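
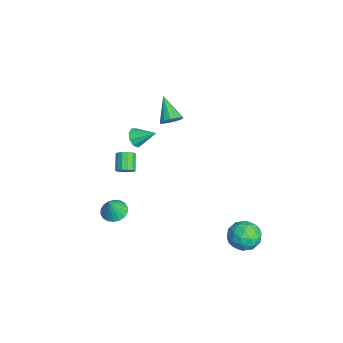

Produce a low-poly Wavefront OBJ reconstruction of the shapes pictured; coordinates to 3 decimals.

v 0.56 -1.316 3.267
v 0.986 -1.242 2.866
v 0.98 -0.344 3.893
v 0.659 -1.031 2.759
v 0.285 -0.954 2.89
v 0.04 -1.046 3.197
v 0.038 -1.264 3.537
v 0.28 -1.506 3.75
v 0.653 -1.66 3.737
v 0.983 -1.652 3.504
v 1.114 -1.487 3.16
v 1.835 -2.542 -1.309
v 2.351 -2.059 -1.377
v 2.265 -2.838 -0.151
v 2.116 -1.892 -1.247
v 1.825 -1.855 -1.129
v 1.536 -1.953 -1.047
v 1.307 -2.168 -1.016
v 1.181 -2.457 -1.044
v 1.186 -2.762 -1.124
v 1.319 -3.024 -1.241
v 1.554 -3.191 -1.371
v 1.845 -3.228 -1.489
v 2.133 -3.13 -1.571
v 2.363 -2.915 -1.601
v 2.488 -2.626 -1.573
v 2.484 -2.321 -1.493
v 1.404 4.287 -4.276
v 2.283 4.658 -4.361
v 1.917 3.322 -3.179
v 2.796 3.693 -3.264
v 2.089 4.218 -2.889
v 1.772 4.814 -3.567
v 2.428 3.166 -3.973
v 2.111 3.762 -4.651
v 2.915 3.964 -4.174
v 2.706 4.615 -3.504
v 1.494 3.365 -4.036
v 1.285 4.016 -3.366
v 1.798 4.557 -4.415
v 2.402 3.423 -3.125
v 1.986 3.731 -2.905
v 2.503 3.949 -2.955
v 1.498 4.649 -3.948
v 2.015 4.867 -3.998
v 1.901 4.608 -3.133
v 2.185 3.113 -3.542
v 2.702 3.331 -3.592
v 1.697 4.031 -4.585
v 2.214 4.249 -4.635
v 2.299 3.372 -4.407
v 2.686 4.367 -4.355
v 2.988 3.8 -3.71
v 2.772 3.491 -4.127
v 2.585 3.841 -4.525
v 2.563 4.75 -3.961
v 2.865 4.182 -3.316
v 2.45 4.491 -3.096
v 2.263 4.842 -3.494
v 2.935 4.342 -3.851
v 1.335 3.798 -4.224
v 1.637 3.23 -3.579
v 1.937 3.138 -4.046
v 1.75 3.489 -4.444
v 1.212 4.18 -3.83
v 1.514 3.613 -3.185
v 1.615 4.139 -3.015
v 1.428 4.489 -3.413
v 1.265 3.638 -3.689
v 0.076 -1.816 0.243
v 0.362 -2.016 0.615
v -0.45 -1.924 1.289
v -0.736 -1.724 0.917
v 0.403 -1.732 0.625
v -0.41 -1.64 1.3
v 0.34 -1.474 0.515
v -0.473 -1.383 1.189
v 0.194 -1.325 0.317
v -0.619 -1.233 0.992
v 0.01 -1.332 0.097
v -0.803 -1.24 0.771
v -0.153 -1.492 -0.078
v -0.966 -1.4 0.597
v -0.243 -1.755 -0.15
v -1.056 -1.664 0.524
v -0.231 -2.038 -0.098
v -1.044 -1.946 0.576
v -0.122 -2.25 0.062
v -0.935 -2.158 0.737
v 0.05 -2.324 0.28
v -0.763 -2.232 0.954
v 0.231 -2.237 0.486
v -0.582 -2.145 1.16
v -3.157 0.84 1.272
v -2.817 1.086 1.755
v -4.383 0.54 2.288
v -3.003 1.36 1.611
v -3.237 1.468 1.36
v -3.447 1.378 1.081
v -3.564 1.116 0.862
v -3.552 0.767 0.774
v -3.415 0.44 0.843
v -3.196 0.241 1.049
v -2.965 0.232 1.325
v -2.794 0.415 1.585
v -2.739 0.734 1.745
f 2 1 4
f 2 4 3
f 4 1 5
f 4 5 3
f 5 1 6
f 5 6 3
f 6 1 7
f 6 7 3
f 7 1 8
f 7 8 3
f 8 1 9
f 8 9 3
f 9 1 10
f 9 10 3
f 10 1 11
f 10 11 3
f 11 1 2
f 11 2 3
f 13 12 15
f 13 15 14
f 15 12 16
f 15 16 14
f 16 12 17
f 16 17 14
f 17 12 18
f 17 18 14
f 18 12 19
f 18 19 14
f 19 12 20
f 19 20 14
f 20 12 21
f 20 21 14
f 21 12 22
f 21 22 14
f 22 12 23
f 22 23 14
f 23 12 24
f 23 24 14
f 24 12 25
f 24 25 14
f 25 12 26
f 25 26 14
f 26 12 27
f 26 27 14
f 27 12 13
f 27 13 14
f 28 65 44
f 65 39 68
f 44 68 33
f 65 68 44
f 28 44 40
f 44 33 45
f 40 45 29
f 44 45 40
f 28 40 49
f 40 29 50
f 49 50 35
f 40 50 49
f 28 49 61
f 49 35 64
f 61 64 38
f 49 64 61
f 28 61 65
f 61 38 69
f 65 69 39
f 61 69 65
f 29 45 56
f 45 33 59
f 56 59 37
f 45 59 56
f 33 68 46
f 68 39 67
f 46 67 32
f 68 67 46
f 39 69 66
f 69 38 62
f 66 62 30
f 69 62 66
f 38 64 63
f 64 35 51
f 63 51 34
f 64 51 63
f 35 50 55
f 50 29 52
f 55 52 36
f 50 52 55
f 31 57 43
f 57 37 58
f 43 58 32
f 57 58 43
f 31 43 41
f 43 32 42
f 41 42 30
f 43 42 41
f 31 41 48
f 41 30 47
f 48 47 34
f 41 47 48
f 31 48 53
f 48 34 54
f 53 54 36
f 48 54 53
f 31 53 57
f 53 36 60
f 57 60 37
f 53 60 57
f 32 58 46
f 58 37 59
f 46 59 33
f 58 59 46
f 30 42 66
f 42 32 67
f 66 67 39
f 42 67 66
f 34 47 63
f 47 30 62
f 63 62 38
f 47 62 63
f 36 54 55
f 54 34 51
f 55 51 35
f 54 51 55
f 37 60 56
f 60 36 52
f 56 52 29
f 60 52 56
f 71 70 74
f 71 74 72
f 72 74 75
f 72 75 73
f 74 70 76
f 74 76 75
f 75 76 77
f 75 77 73
f 76 70 78
f 76 78 77
f 77 78 79
f 77 79 73
f 78 70 80
f 78 80 79
f 79 80 81
f 79 81 73
f 80 70 82
f 80 82 81
f 81 82 83
f 81 83 73
f 82 70 84
f 82 84 83
f 83 84 85
f 83 85 73
f 84 70 86
f 84 86 85
f 85 86 87
f 85 87 73
f 86 70 88
f 86 88 87
f 87 88 89
f 87 89 73
f 88 70 90
f 88 90 89
f 89 90 91
f 89 91 73
f 90 70 92
f 90 92 91
f 91 92 93
f 91 93 73
f 92 70 71
f 92 71 93
f 93 71 72
f 93 72 73
f 95 94 97
f 95 97 96
f 97 94 98
f 97 98 96
f 98 94 99
f 98 99 96
f 99 94 100
f 99 100 96
f 100 94 101
f 100 101 96
f 101 94 102
f 101 102 96
f 102 94 103
f 102 103 96
f 103 94 104
f 103 104 96
f 104 94 105
f 104 105 96
f 105 94 106
f 105 106 96
f 106 94 95
f 106 95 96



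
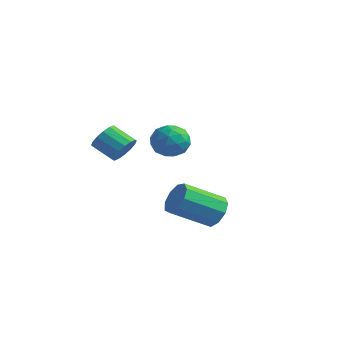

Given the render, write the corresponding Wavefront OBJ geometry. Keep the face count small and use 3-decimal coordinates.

v -0.871 -0.576 -0.555
v -0.57 -0.256 0.041
v -1.549 -0.584 0.711
v -1.849 -0.904 0.115
v -0.777 0.02 -0.126
v -1.755 -0.308 0.544
v -1.009 0.136 -0.408
v -1.987 -0.192 0.262
v -1.204 0.062 -0.729
v -2.182 -0.266 -0.059
v -1.309 -0.184 -1.003
v -2.288 -0.512 -0.334
v -1.298 -0.534 -1.158
v -2.276 -0.862 -0.488
v -1.171 -0.896 -1.151
v -2.15 -1.224 -0.481
v -0.965 -1.172 -0.984
v -1.943 -1.5 -0.314
v -0.733 -1.288 -0.702
v -1.711 -1.616 -0.032
v -0.538 -1.214 -0.381
v -1.516 -1.542 0.289
v -0.432 -0.968 -0.106
v -1.411 -1.296 0.563
v -0.444 -0.618 0.048
v -1.422 -0.946 0.718
v 2.877 1.119 -3.559
v 3.434 1.227 -2.926
v 2.6 -0.331 -1.928
v 2.043 -0.439 -2.561
v 2.957 1.545 -2.828
v 2.124 -0.013 -1.829
v 2.443 1.664 -3.072
v 1.609 0.105 -2.073
v 2.132 1.528 -3.544
v 1.298 -0.031 -2.545
v 2.169 1.201 -4.023
v 1.335 -0.358 -3.024
v 2.538 0.835 -4.285
v 1.704 -0.723 -3.287
v 3.065 0.603 -4.208
v 2.231 -0.955 -3.209
v 3.504 0.612 -3.827
v 2.671 -0.946 -2.828
v 3.65 0.858 -3.321
v 2.816 -0.7 -2.322
v -2.317 4.38 -0.845
v -1.65 3.8 -1.265
v -3.47 3.58 -1.575
v -2.803 3 -1.995
v -2.961 2.947 -1.031
v -2.248 3.441 -0.58
v -2.872 3.939 -2.26
v -2.159 4.433 -1.809
v -1.993 3.528 -2.139
v -2.048 2.915 -1.379
v -3.072 4.465 -1.461
v -3.127 3.852 -0.701
v -1.882 4.16 -0.991
v -3.238 3.22 -1.849
v -3.331 3.188 -1.283
v -2.939 2.848 -1.529
v -2.234 3.949 -0.588
v -1.842 3.609 -0.835
v -2.613 3.107 -0.698
v -3.278 3.771 -2.005
v -2.886 3.431 -2.252
v -2.181 4.532 -1.311
v -1.789 4.192 -1.557
v -2.507 4.273 -2.142
v -1.691 3.66 -1.751
v -2.369 3.189 -2.18
v -2.41 3.741 -2.336
v -1.991 4.032 -2.071
v -1.724 3.299 -1.305
v -2.402 2.829 -1.734
v -2.495 2.797 -1.167
v -2.076 3.088 -0.902
v -1.926 3.139 -1.819
v -2.718 4.551 -1.106
v -3.396 4.081 -1.535
v -3.044 4.292 -1.938
v -2.625 4.583 -1.673
v -2.751 4.191 -0.66
v -3.429 3.72 -1.089
v -3.129 3.348 -0.769
v -2.71 3.639 -0.504
v -3.194 4.241 -1.021
f 2 1 5
f 2 5 3
f 3 5 6
f 3 6 4
f 5 1 7
f 5 7 6
f 6 7 8
f 6 8 4
f 7 1 9
f 7 9 8
f 8 9 10
f 8 10 4
f 9 1 11
f 9 11 10
f 10 11 12
f 10 12 4
f 11 1 13
f 11 13 12
f 12 13 14
f 12 14 4
f 13 1 15
f 13 15 14
f 14 15 16
f 14 16 4
f 15 1 17
f 15 17 16
f 16 17 18
f 16 18 4
f 17 1 19
f 17 19 18
f 18 19 20
f 18 20 4
f 19 1 21
f 19 21 20
f 20 21 22
f 20 22 4
f 21 1 23
f 21 23 22
f 22 23 24
f 22 24 4
f 23 1 25
f 23 25 24
f 24 25 26
f 24 26 4
f 25 1 2
f 25 2 26
f 26 2 3
f 26 3 4
f 28 27 31
f 28 31 29
f 29 31 32
f 29 32 30
f 31 27 33
f 31 33 32
f 32 33 34
f 32 34 30
f 33 27 35
f 33 35 34
f 34 35 36
f 34 36 30
f 35 27 37
f 35 37 36
f 36 37 38
f 36 38 30
f 37 27 39
f 37 39 38
f 38 39 40
f 38 40 30
f 39 27 41
f 39 41 40
f 40 41 42
f 40 42 30
f 41 27 43
f 41 43 42
f 42 43 44
f 42 44 30
f 43 27 45
f 43 45 44
f 44 45 46
f 44 46 30
f 45 27 28
f 45 28 46
f 46 28 29
f 46 29 30
f 47 84 63
f 84 58 87
f 63 87 52
f 84 87 63
f 47 63 59
f 63 52 64
f 59 64 48
f 63 64 59
f 47 59 68
f 59 48 69
f 68 69 54
f 59 69 68
f 47 68 80
f 68 54 83
f 80 83 57
f 68 83 80
f 47 80 84
f 80 57 88
f 84 88 58
f 80 88 84
f 48 64 75
f 64 52 78
f 75 78 56
f 64 78 75
f 52 87 65
f 87 58 86
f 65 86 51
f 87 86 65
f 58 88 85
f 88 57 81
f 85 81 49
f 88 81 85
f 57 83 82
f 83 54 70
f 82 70 53
f 83 70 82
f 54 69 74
f 69 48 71
f 74 71 55
f 69 71 74
f 50 76 62
f 76 56 77
f 62 77 51
f 76 77 62
f 50 62 60
f 62 51 61
f 60 61 49
f 62 61 60
f 50 60 67
f 60 49 66
f 67 66 53
f 60 66 67
f 50 67 72
f 67 53 73
f 72 73 55
f 67 73 72
f 50 72 76
f 72 55 79
f 76 79 56
f 72 79 76
f 51 77 65
f 77 56 78
f 65 78 52
f 77 78 65
f 49 61 85
f 61 51 86
f 85 86 58
f 61 86 85
f 53 66 82
f 66 49 81
f 82 81 57
f 66 81 82
f 55 73 74
f 73 53 70
f 74 70 54
f 73 70 74
f 56 79 75
f 79 55 71
f 75 71 48
f 79 71 75



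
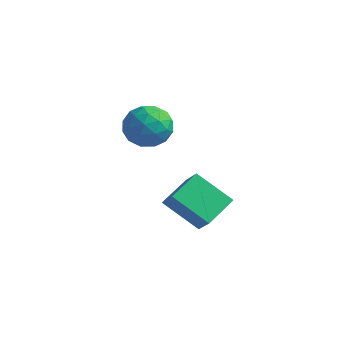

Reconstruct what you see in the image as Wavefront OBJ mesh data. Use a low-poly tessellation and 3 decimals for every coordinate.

v 0.839 3.254 2.016
v 1.446 3.098 2.512
v 0.894 2.042 1.568
v 1.501 1.886 2.064
v 0.767 2.009 2.357
v 0.734 2.758 2.633
v 1.606 2.382 1.447
v 1.573 3.131 1.723
v 1.92 2.56 2.16
v 1.402 2.328 2.722
v 0.938 2.812 1.358
v 0.42 2.58 1.92
v 1.138 3.282 2.303
v 1.202 1.858 1.777
v 0.771 1.93 1.949
v 1.128 1.838 2.24
v 0.719 3.082 2.375
v 1.076 2.991 2.666
v 0.677 2.35 2.575
v 1.264 2.149 1.414
v 1.621 2.058 1.705
v 1.212 3.302 1.84
v 1.569 3.21 2.131
v 1.663 2.79 1.505
v 1.774 2.874 2.388
v 1.806 2.162 2.124
v 1.868 2.454 1.762
v 1.848 2.894 1.924
v 1.469 2.738 2.718
v 1.501 2.026 2.455
v 1.07 2.098 2.627
v 1.05 2.538 2.79
v 1.747 2.422 2.511
v 0.839 3.114 1.625
v 0.871 2.402 1.362
v 1.29 2.602 1.29
v 1.27 3.042 1.453
v 0.534 2.978 1.956
v 0.566 2.266 1.692
v 0.492 2.246 2.156
v 0.472 2.686 2.318
v 0.593 2.718 1.569
v 2.082 2.573 -0.539
v 2.083 3.658 -0.051
v 1.443 2.863 -1.18
v 1.445 3.948 -0.692
v 3.155 2.972 -1.428
v 3.157 4.057 -0.94
v 2.517 3.262 -2.069
v 2.518 4.347 -1.581
f 1 38 17
f 38 12 41
f 17 41 6
f 38 41 17
f 1 17 13
f 17 6 18
f 13 18 2
f 17 18 13
f 1 13 22
f 13 2 23
f 22 23 8
f 13 23 22
f 1 22 34
f 22 8 37
f 34 37 11
f 22 37 34
f 1 34 38
f 34 11 42
f 38 42 12
f 34 42 38
f 2 18 29
f 18 6 32
f 29 32 10
f 18 32 29
f 6 41 19
f 41 12 40
f 19 40 5
f 41 40 19
f 12 42 39
f 42 11 35
f 39 35 3
f 42 35 39
f 11 37 36
f 37 8 24
f 36 24 7
f 37 24 36
f 8 23 28
f 23 2 25
f 28 25 9
f 23 25 28
f 4 30 16
f 30 10 31
f 16 31 5
f 30 31 16
f 4 16 14
f 16 5 15
f 14 15 3
f 16 15 14
f 4 14 21
f 14 3 20
f 21 20 7
f 14 20 21
f 4 21 26
f 21 7 27
f 26 27 9
f 21 27 26
f 4 26 30
f 26 9 33
f 30 33 10
f 26 33 30
f 5 31 19
f 31 10 32
f 19 32 6
f 31 32 19
f 3 15 39
f 15 5 40
f 39 40 12
f 15 40 39
f 7 20 36
f 20 3 35
f 36 35 11
f 20 35 36
f 9 27 28
f 27 7 24
f 28 24 8
f 27 24 28
f 10 33 29
f 33 9 25
f 29 25 2
f 33 25 29
f 44 46 43
f 47 44 43
f 43 46 45
f 45 47 43
f 44 50 46
f 48 44 47
f 48 50 44
f 46 50 45
f 49 47 45
f 45 50 49
f 49 48 47
f 50 48 49



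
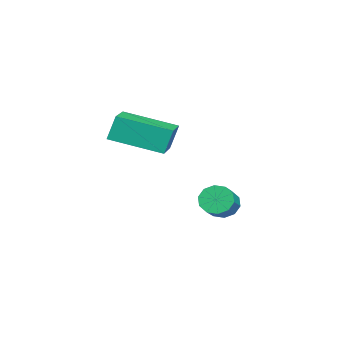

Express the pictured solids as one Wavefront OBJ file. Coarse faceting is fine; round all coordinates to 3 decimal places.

v -1.353 0.118 -2.348
v -1.034 0.223 -2.857
v -0.148 0.128 -2.321
v -0.467 0.022 -1.812
v -1.099 0.555 -2.69
v -0.213 0.459 -2.154
v -1.262 0.719 -2.392
v -0.376 0.624 -1.856
v -1.459 0.654 -2.078
v -0.573 0.559 -1.541
v -1.616 0.384 -1.866
v -0.73 0.289 -1.33
v -1.672 0.012 -1.839
v -0.786 -0.083 -1.303
v -1.607 -0.319 -2.006
v -0.721 -0.415 -1.47
v -1.444 -0.484 -2.304
v -0.558 -0.579 -1.768
v -1.247 -0.419 -2.619
v -0.361 -0.514 -2.082
v -1.09 -0.149 -2.83
v -0.204 -0.244 -2.294
v 0.677 -3.091 1.35
v 0.514 -2.83 2.27
v 0.735 -1.29 0.85
v 0.572 -1.029 1.77
v 1.948 -3.071 1.57
v 1.785 -2.81 2.49
v 2.006 -1.27 1.07
v 1.843 -1.009 1.99
f 2 1 5
f 2 5 3
f 3 5 6
f 3 6 4
f 5 1 7
f 5 7 6
f 6 7 8
f 6 8 4
f 7 1 9
f 7 9 8
f 8 9 10
f 8 10 4
f 9 1 11
f 9 11 10
f 10 11 12
f 10 12 4
f 11 1 13
f 11 13 12
f 12 13 14
f 12 14 4
f 13 1 15
f 13 15 14
f 14 15 16
f 14 16 4
f 15 1 17
f 15 17 16
f 16 17 18
f 16 18 4
f 17 1 19
f 17 19 18
f 18 19 20
f 18 20 4
f 19 1 21
f 19 21 20
f 20 21 22
f 20 22 4
f 21 1 2
f 21 2 22
f 22 2 3
f 22 3 4
f 24 26 23
f 27 24 23
f 23 26 25
f 25 27 23
f 24 30 26
f 28 24 27
f 28 30 24
f 26 30 25
f 29 27 25
f 25 30 29
f 29 28 27
f 30 28 29



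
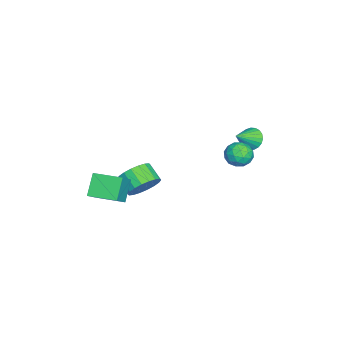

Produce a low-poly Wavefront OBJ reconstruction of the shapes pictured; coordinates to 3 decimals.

v -2.657 3.703 1.695
v -2.221 4.349 1.726
v -1.643 2.977 2.545
v -2.413 4.385 1.985
v -2.647 4.302 2.194
v -2.883 4.116 2.317
v -3.08 3.859 2.332
v -3.203 3.575 2.237
v -3.233 3.312 2.048
v -3.163 3.118 1.798
v -3.005 3.024 1.53
v -2.787 3.048 1.291
v -2.547 3.186 1.122
v -2.326 3.412 1.051
v -2.162 3.689 1.092
v -2.084 3.968 1.237
v -2.105 4.202 1.461
v 0.022 3.506 2.883
v 0.438 3.852 2.212
v 1.242 3.248 3.508
v 1.658 3.594 2.837
v 1.192 4.096 3.36
v 0.438 4.255 2.974
v 1.242 2.845 2.746
v 0.488 3.004 2.36
v 1.192 3.443 2.127
v 1.161 4.217 2.507
v 0.519 2.883 3.213
v 0.488 3.657 3.593
v 0.123 3.701 2.493
v 1.557 3.399 3.227
v 1.283 3.694 3.535
v 1.528 3.897 3.14
v 0.123 3.939 2.941
v 0.367 4.142 2.546
v 0.811 4.286 3.221
v 1.313 2.958 3.174
v 1.557 3.161 2.779
v 0.152 3.203 2.58
v 0.397 3.406 2.185
v 0.869 2.814 2.499
v 0.811 3.664 2.049
v 1.528 3.513 2.416
v 1.284 3.072 2.362
v 0.84 3.166 2.135
v 0.793 4.119 2.272
v 1.51 3.968 2.639
v 1.236 4.263 2.946
v 0.793 4.356 2.719
v 1.236 3.879 2.222
v 0.17 3.132 3.081
v 0.887 2.981 3.448
v 0.887 2.744 3.001
v 0.444 2.837 2.774
v 0.152 3.587 3.304
v 0.869 3.436 3.671
v 0.84 3.934 3.585
v 0.396 4.028 3.358
v 0.444 3.221 3.498
v -1.61 -4.653 -1.805
v -0.386 -4.843 -0.761
v -1.366 -2.9 -1.771
v -0.142 -3.09 -0.727
v -0.598 -4.77 -3.013
v 0.626 -4.96 -1.969
v -0.354 -3.017 -2.979
v 0.87 -3.207 -1.935
v -2.552 -2.379 -3.218
v -1.707 -3.054 -3.083
v -2.443 -3.836 -2.387
v -3.288 -3.161 -2.522
v -1.667 -2.754 -2.704
v -2.403 -3.536 -2.008
v -1.803 -2.38 -2.426
v -2.539 -3.162 -1.731
v -2.086 -2.005 -2.306
v -2.823 -2.788 -1.61
v -2.463 -1.705 -2.366
v -3.199 -2.488 -1.67
v -2.856 -1.538 -2.595
v -3.592 -2.321 -1.899
v -3.19 -1.538 -2.947
v -3.926 -2.32 -2.251
v -3.397 -1.704 -3.353
v -4.133 -2.486 -2.657
v -3.437 -2.004 -3.732
v -4.173 -2.786 -3.036
v -3.301 -2.378 -4.009
v -4.037 -3.16 -3.314
v -3.017 -2.752 -4.13
v -3.754 -3.535 -3.434
v -2.641 -3.052 -4.07
v -3.377 -3.835 -3.374
v -2.248 -3.219 -3.841
v -2.984 -4.002 -3.145
v -1.914 -3.22 -3.489
v -2.65 -4.002 -2.793
f 2 1 4
f 2 4 3
f 4 1 5
f 4 5 3
f 5 1 6
f 5 6 3
f 6 1 7
f 6 7 3
f 7 1 8
f 7 8 3
f 8 1 9
f 8 9 3
f 9 1 10
f 9 10 3
f 10 1 11
f 10 11 3
f 11 1 12
f 11 12 3
f 12 1 13
f 12 13 3
f 13 1 14
f 13 14 3
f 14 1 15
f 14 15 3
f 15 1 16
f 15 16 3
f 16 1 17
f 16 17 3
f 17 1 2
f 17 2 3
f 18 55 34
f 55 29 58
f 34 58 23
f 55 58 34
f 18 34 30
f 34 23 35
f 30 35 19
f 34 35 30
f 18 30 39
f 30 19 40
f 39 40 25
f 30 40 39
f 18 39 51
f 39 25 54
f 51 54 28
f 39 54 51
f 18 51 55
f 51 28 59
f 55 59 29
f 51 59 55
f 19 35 46
f 35 23 49
f 46 49 27
f 35 49 46
f 23 58 36
f 58 29 57
f 36 57 22
f 58 57 36
f 29 59 56
f 59 28 52
f 56 52 20
f 59 52 56
f 28 54 53
f 54 25 41
f 53 41 24
f 54 41 53
f 25 40 45
f 40 19 42
f 45 42 26
f 40 42 45
f 21 47 33
f 47 27 48
f 33 48 22
f 47 48 33
f 21 33 31
f 33 22 32
f 31 32 20
f 33 32 31
f 21 31 38
f 31 20 37
f 38 37 24
f 31 37 38
f 21 38 43
f 38 24 44
f 43 44 26
f 38 44 43
f 21 43 47
f 43 26 50
f 47 50 27
f 43 50 47
f 22 48 36
f 48 27 49
f 36 49 23
f 48 49 36
f 20 32 56
f 32 22 57
f 56 57 29
f 32 57 56
f 24 37 53
f 37 20 52
f 53 52 28
f 37 52 53
f 26 44 45
f 44 24 41
f 45 41 25
f 44 41 45
f 27 50 46
f 50 26 42
f 46 42 19
f 50 42 46
f 61 63 60
f 64 61 60
f 60 63 62
f 62 64 60
f 61 67 63
f 65 61 64
f 65 67 61
f 63 67 62
f 66 64 62
f 62 67 66
f 66 65 64
f 67 65 66
f 69 68 72
f 69 72 70
f 70 72 73
f 70 73 71
f 72 68 74
f 72 74 73
f 73 74 75
f 73 75 71
f 74 68 76
f 74 76 75
f 75 76 77
f 75 77 71
f 76 68 78
f 76 78 77
f 77 78 79
f 77 79 71
f 78 68 80
f 78 80 79
f 79 80 81
f 79 81 71
f 80 68 82
f 80 82 81
f 81 82 83
f 81 83 71
f 82 68 84
f 82 84 83
f 83 84 85
f 83 85 71
f 84 68 86
f 84 86 85
f 85 86 87
f 85 87 71
f 86 68 88
f 86 88 87
f 87 88 89
f 87 89 71
f 88 68 90
f 88 90 89
f 89 90 91
f 89 91 71
f 90 68 92
f 90 92 91
f 91 92 93
f 91 93 71
f 92 68 94
f 92 94 93
f 93 94 95
f 93 95 71
f 94 68 96
f 94 96 95
f 95 96 97
f 95 97 71
f 96 68 69
f 96 69 97
f 97 69 70
f 97 70 71



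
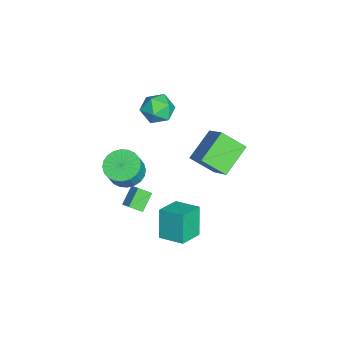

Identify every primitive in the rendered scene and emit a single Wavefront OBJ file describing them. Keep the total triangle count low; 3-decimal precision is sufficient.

v 1.851 -2.627 -0.066
v 2.529 -1.822 -0.261
v 3.147 -2.049 0.952
v 2.469 -2.853 1.146
v 2.219 -1.622 -0.066
v 2.837 -1.849 1.147
v 1.853 -1.575 0.129
v 2.471 -1.802 1.342
v 1.486 -1.688 0.295
v 2.104 -1.915 1.508
v 1.176 -1.944 0.405
v 1.794 -2.171 1.618
v 0.968 -2.304 0.444
v 1.586 -2.531 1.657
v 0.894 -2.713 0.405
v 1.512 -2.94 1.618
v 0.967 -3.109 0.294
v 1.584 -3.336 1.507
v 1.173 -3.431 0.128
v 1.791 -3.658 1.341
v 1.483 -3.631 -0.067
v 2.101 -3.858 1.146
v 1.849 -3.678 -0.262
v 2.467 -3.905 0.951
v 2.216 -3.565 -0.428
v 2.834 -3.792 0.785
v 2.526 -3.309 -0.538
v 3.144 -3.536 0.675
v 2.734 -2.949 -0.577
v 3.352 -3.176 0.636
v 2.808 -2.54 -0.538
v 3.426 -2.767 0.675
v 2.736 -2.144 -0.427
v 3.353 -2.371 0.786
v -4.612 -0.997 -0.001
v -3.92 -0.157 0.243
v -3.34 -2.183 0.477
v -2.648 -1.343 0.721
v -3.546 -1.527 1.355
v -4.332 -0.794 1.059
v -2.928 -1.546 -0.339
v -3.714 -0.813 -0.635
v -2.879 -0.496 0.033
v -3.262 -0.485 1.08
v -3.998 -1.855 -0.36
v -4.381 -1.844 0.687
v 2.757 0.097 -4.414
v 1.988 0.081 -2.622
v 3.521 1.426 -4.075
v 2.752 1.41 -2.283
v 4.028 -0.77 -3.877
v 3.259 -0.786 -2.085
v 4.792 0.559 -3.538
v 4.023 0.543 -1.746
v 2.553 -2.105 -2.873
v 2.624 -2.857 -2.348
v 1.643 -1.634 -2.073
v 1.714 -2.386 -1.549
v 3.206 -1.694 -2.371
v 3.277 -2.446 -1.847
v 2.296 -1.223 -1.572
v 2.367 -1.975 -1.047
v -1.391 2.142 -3.339
v -1.658 0.725 -2.312
v -2.907 3.246 -2.209
v -3.174 1.83 -1.182
v 0.154 2.85 -1.958
v -0.113 1.434 -0.931
v -1.362 3.955 -0.828
v -1.629 2.538 0.199
f 2 1 5
f 2 5 3
f 3 5 6
f 3 6 4
f 5 1 7
f 5 7 6
f 6 7 8
f 6 8 4
f 7 1 9
f 7 9 8
f 8 9 10
f 8 10 4
f 9 1 11
f 9 11 10
f 10 11 12
f 10 12 4
f 11 1 13
f 11 13 12
f 12 13 14
f 12 14 4
f 13 1 15
f 13 15 14
f 14 15 16
f 14 16 4
f 15 1 17
f 15 17 16
f 16 17 18
f 16 18 4
f 17 1 19
f 17 19 18
f 18 19 20
f 18 20 4
f 19 1 21
f 19 21 20
f 20 21 22
f 20 22 4
f 21 1 23
f 21 23 22
f 22 23 24
f 22 24 4
f 23 1 25
f 23 25 24
f 24 25 26
f 24 26 4
f 25 1 27
f 25 27 26
f 26 27 28
f 26 28 4
f 27 1 29
f 27 29 28
f 28 29 30
f 28 30 4
f 29 1 31
f 29 31 30
f 30 31 32
f 30 32 4
f 31 1 33
f 31 33 32
f 32 33 34
f 32 34 4
f 33 1 2
f 33 2 34
f 34 2 3
f 34 3 4
f 35 46 40
f 35 40 36
f 35 36 42
f 35 42 45
f 35 45 46
f 36 40 44
f 40 46 39
f 46 45 37
f 45 42 41
f 42 36 43
f 38 44 39
f 38 39 37
f 38 37 41
f 38 41 43
f 38 43 44
f 39 44 40
f 37 39 46
f 41 37 45
f 43 41 42
f 44 43 36
f 48 50 47
f 51 48 47
f 47 50 49
f 49 51 47
f 48 54 50
f 52 48 51
f 52 54 48
f 50 54 49
f 53 51 49
f 49 54 53
f 53 52 51
f 54 52 53
f 56 58 55
f 59 56 55
f 55 58 57
f 57 59 55
f 56 62 58
f 60 56 59
f 60 62 56
f 58 62 57
f 61 59 57
f 57 62 61
f 61 60 59
f 62 60 61
f 64 66 63
f 67 64 63
f 63 66 65
f 65 67 63
f 64 70 66
f 68 64 67
f 68 70 64
f 66 70 65
f 69 67 65
f 65 70 69
f 69 68 67
f 70 68 69



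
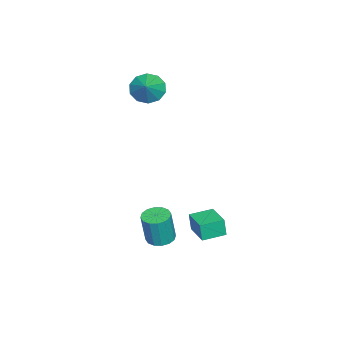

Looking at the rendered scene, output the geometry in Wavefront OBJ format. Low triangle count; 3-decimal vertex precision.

v -1.83 -1.384 3.043
v -1.407 -1.196 2.39
v -0.93 -1.136 3.697
v -1.635 -0.786 2.548
v -1.938 -0.605 2.895
v -2.199 -0.722 3.298
v -2.319 -1.092 3.604
v -2.252 -1.573 3.695
v -2.024 -1.982 3.537
v -1.722 -2.163 3.19
v -1.461 -2.047 2.787
v -1.341 -1.677 2.481
v 2.378 3.106 -1.702
v 2.352 3 -0.869
v 3.307 3.902 -1.573
v 3.281 3.796 -0.74
v 3.059 2.324 -1.78
v 3.033 2.218 -0.947
v 3.988 3.12 -1.651
v 3.962 3.014 -0.818
v 2.417 0.771 -3.109
v 2.78 1.286 -3.122
v 3.006 1.164 -1.644
v 2.643 0.649 -1.631
v 2.478 1.396 -3.067
v 2.704 1.275 -1.589
v 2.16 1.34 -3.023
v 2.386 1.218 -1.545
v 1.911 1.13 -3.002
v 2.137 1.009 -1.524
v 1.797 0.825 -3.009
v 2.023 0.703 -1.532
v 1.849 0.505 -3.044
v 2.076 0.383 -1.566
v 2.054 0.256 -3.096
v 2.28 0.134 -1.618
v 2.356 0.145 -3.151
v 2.582 0.024 -1.673
v 2.674 0.202 -3.195
v 2.9 0.08 -1.717
v 2.923 0.411 -3.216
v 3.149 0.29 -1.738
v 3.037 0.717 -3.208
v 3.263 0.595 -1.731
v 2.984 1.037 -3.174
v 3.211 0.915 -1.696
f 2 1 4
f 2 4 3
f 4 1 5
f 4 5 3
f 5 1 6
f 5 6 3
f 6 1 7
f 6 7 3
f 7 1 8
f 7 8 3
f 8 1 9
f 8 9 3
f 9 1 10
f 9 10 3
f 10 1 11
f 10 11 3
f 11 1 12
f 11 12 3
f 12 1 2
f 12 2 3
f 14 16 13
f 17 14 13
f 13 16 15
f 15 17 13
f 14 20 16
f 18 14 17
f 18 20 14
f 16 20 15
f 19 17 15
f 15 20 19
f 19 18 17
f 20 18 19
f 22 21 25
f 22 25 23
f 23 25 26
f 23 26 24
f 25 21 27
f 25 27 26
f 26 27 28
f 26 28 24
f 27 21 29
f 27 29 28
f 28 29 30
f 28 30 24
f 29 21 31
f 29 31 30
f 30 31 32
f 30 32 24
f 31 21 33
f 31 33 32
f 32 33 34
f 32 34 24
f 33 21 35
f 33 35 34
f 34 35 36
f 34 36 24
f 35 21 37
f 35 37 36
f 36 37 38
f 36 38 24
f 37 21 39
f 37 39 38
f 38 39 40
f 38 40 24
f 39 21 41
f 39 41 40
f 40 41 42
f 40 42 24
f 41 21 43
f 41 43 42
f 42 43 44
f 42 44 24
f 43 21 45
f 43 45 44
f 44 45 46
f 44 46 24
f 45 21 22
f 45 22 46
f 46 22 23
f 46 23 24



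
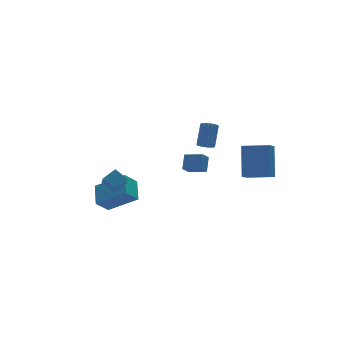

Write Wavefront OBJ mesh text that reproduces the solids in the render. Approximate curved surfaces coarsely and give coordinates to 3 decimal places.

v -3.239 2.393 -4.512
v -2.671 3.628 -3.832
v -2.412 2.468 -5.338
v -1.845 3.702 -4.657
v -1.915 1.118 -3.303
v -1.348 2.352 -2.622
v -1.089 1.192 -4.128
v -0.521 2.427 -3.448
v 3.9 -5.118 -0.296
v 4.502 -4.022 1.465
v 2.718 -3.991 -0.593
v 3.32 -2.895 1.168
v 4.5 -4.625 -0.808
v 5.102 -3.529 0.953
v 3.318 -3.498 -1.105
v 3.92 -2.402 0.656
v -3.792 -1.073 -1.499
v -4.01 -1.686 -0.82
v -4.191 -0.332 -0.958
v -4.409 -0.945 -0.279
v -2.931 -0.915 -1.081
v -3.149 -1.528 -0.402
v -3.33 -0.174 -0.54
v -3.548 -0.787 0.139
v 1.236 -1.952 -0.583
v 1.7 -1.356 0.162
v 0.557 -1.069 -0.867
v 1.021 -0.473 -0.123
v 1.779 -1.707 -1.117
v 2.243 -1.111 -0.373
v 1.1 -0.824 -1.402
v 1.564 -0.228 -0.657
v 0.669 -3.489 2.217
v 1.053 -3.362 1.908
v 1.716 -2.624 3.033
v 1.331 -2.751 3.343
v 0.908 -3.19 1.88
v 1.57 -2.452 3.006
v 0.715 -3.077 1.92
v 1.377 -2.339 3.045
v 0.513 -3.046 2.019
v 1.175 -2.308 3.144
v 0.342 -3.103 2.157
v 1.004 -2.364 3.282
v 0.235 -3.236 2.306
v 0.898 -2.498 3.432
v 0.215 -3.419 2.439
v 0.877 -2.681 3.564
v 0.284 -3.616 2.527
v 0.947 -2.878 3.652
v 0.43 -3.788 2.554
v 1.092 -3.05 3.68
v 0.623 -3.901 2.515
v 1.285 -3.163 3.64
v 0.825 -3.932 2.416
v 1.487 -3.194 3.541
v 0.996 -3.876 2.278
v 1.658 -3.137 3.403
v 1.102 -3.742 2.128
v 1.765 -3.004 3.254
v 1.123 -3.559 1.996
v 1.785 -2.821 3.121
f 2 4 1
f 5 2 1
f 1 4 3
f 3 5 1
f 2 8 4
f 6 2 5
f 6 8 2
f 4 8 3
f 7 5 3
f 3 8 7
f 7 6 5
f 8 6 7
f 10 12 9
f 13 10 9
f 9 12 11
f 11 13 9
f 10 16 12
f 14 10 13
f 14 16 10
f 12 16 11
f 15 13 11
f 11 16 15
f 15 14 13
f 16 14 15
f 18 20 17
f 21 18 17
f 17 20 19
f 19 21 17
f 18 24 20
f 22 18 21
f 22 24 18
f 20 24 19
f 23 21 19
f 19 24 23
f 23 22 21
f 24 22 23
f 26 28 25
f 29 26 25
f 25 28 27
f 27 29 25
f 26 32 28
f 30 26 29
f 30 32 26
f 28 32 27
f 31 29 27
f 27 32 31
f 31 30 29
f 32 30 31
f 34 33 37
f 34 37 35
f 35 37 38
f 35 38 36
f 37 33 39
f 37 39 38
f 38 39 40
f 38 40 36
f 39 33 41
f 39 41 40
f 40 41 42
f 40 42 36
f 41 33 43
f 41 43 42
f 42 43 44
f 42 44 36
f 43 33 45
f 43 45 44
f 44 45 46
f 44 46 36
f 45 33 47
f 45 47 46
f 46 47 48
f 46 48 36
f 47 33 49
f 47 49 48
f 48 49 50
f 48 50 36
f 49 33 51
f 49 51 50
f 50 51 52
f 50 52 36
f 51 33 53
f 51 53 52
f 52 53 54
f 52 54 36
f 53 33 55
f 53 55 54
f 54 55 56
f 54 56 36
f 55 33 57
f 55 57 56
f 56 57 58
f 56 58 36
f 57 33 59
f 57 59 58
f 58 59 60
f 58 60 36
f 59 33 61
f 59 61 60
f 60 61 62
f 60 62 36
f 61 33 34
f 61 34 62
f 62 34 35
f 62 35 36



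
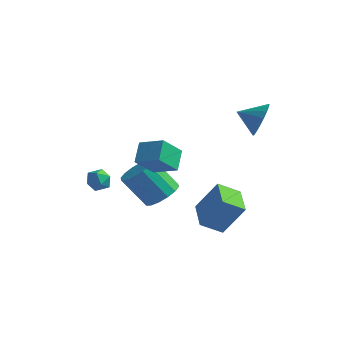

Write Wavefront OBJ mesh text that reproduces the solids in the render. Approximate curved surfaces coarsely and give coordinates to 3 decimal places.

v -0.552 0.497 -0.281
v -0.959 -0.595 0.859
v -0.893 1.476 0.535
v -1.3 0.385 1.675
v 0.82 0.535 0.245
v 0.413 -0.556 1.385
v 0.479 1.515 1.061
v 0.072 0.423 2.201
v 3.994 3.189 3.464
v 4.492 2.831 4.341
v 2.866 2.731 3.916
v 4.362 3.272 4.465
v 4.16 3.697 4.391
v 3.925 4.021 4.133
v 3.704 4.181 3.743
v 3.54 4.144 3.297
v 3.466 3.918 2.884
v 3.497 3.547 2.586
v 3.627 3.106 2.462
v 3.829 2.682 2.536
v 4.064 2.358 2.794
v 4.285 2.198 3.185
v 4.449 2.235 3.63
v 4.523 2.461 4.043
v -1.16 2.322 -3.023
v -0.421 1.662 -2.621
v -1.68 1.277 -0.935
v -2.42 1.938 -1.337
v -0.295 2.16 -2.414
v -1.555 1.775 -0.728
v -0.402 2.702 -2.371
v -1.662 2.317 -0.684
v -0.712 3.142 -2.502
v -1.971 2.757 -0.815
v -1.142 3.362 -2.772
v -2.401 2.978 -1.086
v -1.576 3.304 -3.111
v -2.836 2.92 -1.424
v -1.9 2.983 -3.425
v -3.159 2.598 -1.739
v -2.025 2.485 -3.632
v -3.285 2.1 -1.946
v -1.918 1.943 -3.676
v -3.178 1.558 -1.989
v -1.609 1.503 -3.545
v -2.868 1.118 -1.858
v -1.179 1.282 -3.274
v -2.438 0.898 -1.588
v -0.744 1.34 -2.936
v -2.004 0.956 -1.249
v -2.165 -1.668 0.522
v -1.845 -1.461 -0.095
v -2.335 -2.739 0.075
v -2.015 -2.532 -0.542
v -1.623 -2.602 0.064
v -1.518 -1.94 0.341
v -2.662 -2.26 -0.361
v -2.557 -1.598 -0.084
v -2.152 -1.827 -0.641
v -1.509 -2.038 -0.378
v -2.671 -2.162 0.358
v -2.028 -2.373 0.621
v 3.119 1.053 -3.796
v 2.257 0.262 -3.084
v 2.039 2.458 -3.543
v 1.177 1.666 -2.831
v 4.123 1.514 -2.069
v 3.261 0.722 -1.357
v 3.043 2.918 -1.816
v 2.181 2.127 -1.104
f 2 4 1
f 5 2 1
f 1 4 3
f 3 5 1
f 2 8 4
f 6 2 5
f 6 8 2
f 4 8 3
f 7 5 3
f 3 8 7
f 7 6 5
f 8 6 7
f 10 9 12
f 10 12 11
f 12 9 13
f 12 13 11
f 13 9 14
f 13 14 11
f 14 9 15
f 14 15 11
f 15 9 16
f 15 16 11
f 16 9 17
f 16 17 11
f 17 9 18
f 17 18 11
f 18 9 19
f 18 19 11
f 19 9 20
f 19 20 11
f 20 9 21
f 20 21 11
f 21 9 22
f 21 22 11
f 22 9 23
f 22 23 11
f 23 9 24
f 23 24 11
f 24 9 10
f 24 10 11
f 26 25 29
f 26 29 27
f 27 29 30
f 27 30 28
f 29 25 31
f 29 31 30
f 30 31 32
f 30 32 28
f 31 25 33
f 31 33 32
f 32 33 34
f 32 34 28
f 33 25 35
f 33 35 34
f 34 35 36
f 34 36 28
f 35 25 37
f 35 37 36
f 36 37 38
f 36 38 28
f 37 25 39
f 37 39 38
f 38 39 40
f 38 40 28
f 39 25 41
f 39 41 40
f 40 41 42
f 40 42 28
f 41 25 43
f 41 43 42
f 42 43 44
f 42 44 28
f 43 25 45
f 43 45 44
f 44 45 46
f 44 46 28
f 45 25 47
f 45 47 46
f 46 47 48
f 46 48 28
f 47 25 49
f 47 49 48
f 48 49 50
f 48 50 28
f 49 25 26
f 49 26 50
f 50 26 27
f 50 27 28
f 51 62 56
f 51 56 52
f 51 52 58
f 51 58 61
f 51 61 62
f 52 56 60
f 56 62 55
f 62 61 53
f 61 58 57
f 58 52 59
f 54 60 55
f 54 55 53
f 54 53 57
f 54 57 59
f 54 59 60
f 55 60 56
f 53 55 62
f 57 53 61
f 59 57 58
f 60 59 52
f 64 66 63
f 67 64 63
f 63 66 65
f 65 67 63
f 64 70 66
f 68 64 67
f 68 70 64
f 66 70 65
f 69 67 65
f 65 70 69
f 69 68 67
f 70 68 69



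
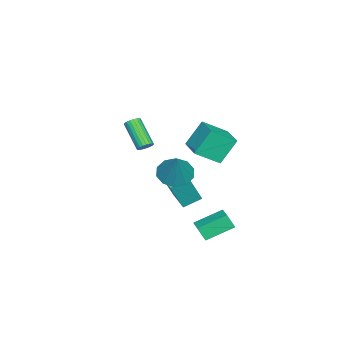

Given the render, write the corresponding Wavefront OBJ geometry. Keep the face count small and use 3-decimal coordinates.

v 3.621 2.27 -1.175
v 3.662 1.821 -0.328
v 2.649 3.536 -0.457
v 2.69 3.087 0.39
v 4.51 2.813 -0.93
v 4.551 2.364 -0.083
v 3.538 4.079 -0.212
v 3.579 3.63 0.635
v 2.367 0.31 2.451
v 2.954 -0.527 2.327
v 3.433 0.81 4.129
v 3.227 -0.047 2.011
v 3.172 0.569 1.863
v 2.81 1.087 1.939
v 2.278 1.308 2.211
v 1.781 1.148 2.574
v 1.507 0.668 2.89
v 1.562 0.052 3.039
v 1.925 -0.466 2.963
v 2.456 -0.687 2.691
v 0.701 -0.414 -0.426
v 1.366 -0.879 1.336
v 0.024 0.402 0.045
v 0.688 -0.063 1.807
v 1.732 0.523 -0.567
v 2.396 0.058 1.195
v 1.054 1.339 -0.096
v 1.719 0.874 1.666
v -2.611 1.466 3.19
v -1.836 0.249 4.125
v -1.235 2.496 3.39
v -0.46 1.278 4.326
v -1.88 0.782 1.694
v -1.105 -0.436 2.63
v -0.504 1.811 1.895
v 0.271 0.594 2.83
v -2.594 -3.383 0.99
v -2.179 -3.678 1.019
v -3.091 -4.832 2.358
v -3.506 -4.537 2.33
v -2.14 -3.533 1.169
v -3.053 -4.688 2.509
v -2.181 -3.363 1.289
v -3.093 -4.517 2.628
v -2.292 -3.196 1.357
v -3.205 -4.35 2.696
v -2.456 -3.061 1.361
v -3.369 -4.216 2.701
v -2.643 -2.982 1.302
v -3.556 -4.136 2.641
v -2.822 -2.972 1.188
v -3.735 -4.127 2.528
v -2.962 -3.033 1.041
v -3.875 -4.188 2.38
v -3.037 -3.155 0.884
v -3.95 -4.309 2.224
v -3.036 -3.316 0.746
v -3.949 -4.47 2.086
v -2.959 -3.489 0.65
v -3.872 -4.643 1.99
v -2.818 -3.643 0.613
v -3.731 -4.797 1.953
v -2.638 -3.752 0.641
v -3.551 -4.907 1.981
v -2.451 -3.798 0.73
v -3.364 -4.952 2.069
v -2.288 -3.771 0.863
v -3.201 -4.926 2.203
f 2 4 1
f 5 2 1
f 1 4 3
f 3 5 1
f 2 8 4
f 6 2 5
f 6 8 2
f 4 8 3
f 7 5 3
f 3 8 7
f 7 6 5
f 8 6 7
f 10 9 12
f 10 12 11
f 12 9 13
f 12 13 11
f 13 9 14
f 13 14 11
f 14 9 15
f 14 15 11
f 15 9 16
f 15 16 11
f 16 9 17
f 16 17 11
f 17 9 18
f 17 18 11
f 18 9 19
f 18 19 11
f 19 9 20
f 19 20 11
f 20 9 10
f 20 10 11
f 22 24 21
f 25 22 21
f 21 24 23
f 23 25 21
f 22 28 24
f 26 22 25
f 26 28 22
f 24 28 23
f 27 25 23
f 23 28 27
f 27 26 25
f 28 26 27
f 30 32 29
f 33 30 29
f 29 32 31
f 31 33 29
f 30 36 32
f 34 30 33
f 34 36 30
f 32 36 31
f 35 33 31
f 31 36 35
f 35 34 33
f 36 34 35
f 38 37 41
f 38 41 39
f 39 41 42
f 39 42 40
f 41 37 43
f 41 43 42
f 42 43 44
f 42 44 40
f 43 37 45
f 43 45 44
f 44 45 46
f 44 46 40
f 45 37 47
f 45 47 46
f 46 47 48
f 46 48 40
f 47 37 49
f 47 49 48
f 48 49 50
f 48 50 40
f 49 37 51
f 49 51 50
f 50 51 52
f 50 52 40
f 51 37 53
f 51 53 52
f 52 53 54
f 52 54 40
f 53 37 55
f 53 55 54
f 54 55 56
f 54 56 40
f 55 37 57
f 55 57 56
f 56 57 58
f 56 58 40
f 57 37 59
f 57 59 58
f 58 59 60
f 58 60 40
f 59 37 61
f 59 61 60
f 60 61 62
f 60 62 40
f 61 37 63
f 61 63 62
f 62 63 64
f 62 64 40
f 63 37 65
f 63 65 64
f 64 65 66
f 64 66 40
f 65 37 67
f 65 67 66
f 66 67 68
f 66 68 40
f 67 37 38
f 67 38 68
f 68 38 39
f 68 39 40



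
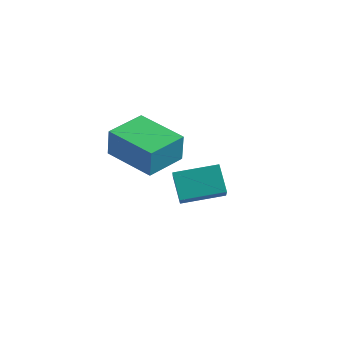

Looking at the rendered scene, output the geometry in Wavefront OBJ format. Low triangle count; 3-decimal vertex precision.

v 2.406 -2.763 0.423
v 2.516 -2.82 1.697
v 2.619 -1.078 0.479
v 2.729 -1.134 1.753
v 4.531 -3.026 0.227
v 4.641 -3.082 1.501
v 4.744 -1.34 0.283
v 4.854 -1.397 1.557
v 2.083 1.737 -3.629
v 2.921 0.555 -2.354
v 3.4 3 -3.325
v 4.238 1.818 -2.05
v 2.822 1.202 -4.61
v 3.66 0.02 -3.335
v 4.139 2.465 -4.306
v 4.977 1.283 -3.031
f 2 4 1
f 5 2 1
f 1 4 3
f 3 5 1
f 2 8 4
f 6 2 5
f 6 8 2
f 4 8 3
f 7 5 3
f 3 8 7
f 7 6 5
f 8 6 7
f 10 12 9
f 13 10 9
f 9 12 11
f 11 13 9
f 10 16 12
f 14 10 13
f 14 16 10
f 12 16 11
f 15 13 11
f 11 16 15
f 15 14 13
f 16 14 15



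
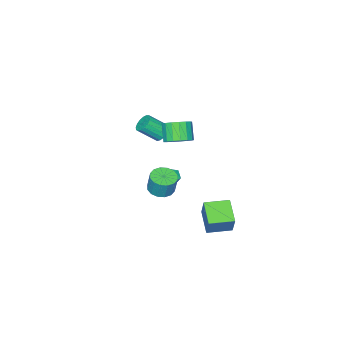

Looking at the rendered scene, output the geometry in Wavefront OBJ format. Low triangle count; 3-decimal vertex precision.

v -0.064 -0.032 2.087
v 0.69 -0.515 2.178
v 0.158 -1.151 3.205
v -0.596 -0.668 3.113
v 0.758 -0.17 2.427
v 0.225 -0.806 3.454
v 0.637 0.207 2.598
v 0.105 -0.429 3.625
v 0.356 0.529 2.652
v -0.176 -0.107 3.678
v -0.021 0.722 2.576
v -0.553 0.086 3.603
v -0.408 0.743 2.388
v -0.941 0.107 3.415
v -0.716 0.586 2.131
v -1.249 -0.05 3.158
v -0.875 0.288 1.864
v -1.407 -0.348 2.891
v -0.848 -0.084 1.648
v -1.38 -0.72 2.675
v -0.641 -0.443 1.532
v -1.174 -1.079 2.559
v -0.302 -0.709 1.544
v -0.835 -1.345 2.57
v 0.091 -0.819 1.679
v -0.441 -1.455 2.706
v 0.45 -0.749 1.908
v -0.083 -1.385 2.935
v 2.394 0.88 -0.258
v 2.804 0.185 -0.112
v 2.896 0.505 1.145
v 2.486 1.2 0.998
v 3.103 0.471 -0.206
v 3.195 0.791 1.05
v 3.212 0.867 -0.315
v 3.304 1.186 0.942
v 3.102 1.266 -0.408
v 3.194 1.586 0.848
v 2.802 1.562 -0.462
v 2.894 1.881 0.795
v 2.393 1.675 -0.46
v 2.485 1.995 0.796
v 1.984 1.575 -0.405
v 2.076 1.895 0.852
v 1.685 1.289 -0.31
v 1.777 1.609 0.946
v 1.576 0.894 -0.202
v 1.668 1.213 1.055
v 1.686 0.494 -0.108
v 1.778 0.814 1.148
v 1.986 0.199 -0.055
v 2.078 0.518 1.202
v 2.395 0.085 -0.056
v 2.487 0.405 1.2
v -1.79 -2.02 -2.857
v -1.378 -2.44 -3.111
v -2.442 -2.18 -3.649
v -2.03 -2.6 -3.903
v -2.339 -2.743 -3.36
v -1.936 -2.644 -2.87
v -1.884 -1.976 -3.89
v -1.481 -1.877 -3.4
v -1.436 -2.413 -3.75
v -1.717 -2.887 -3.422
v -2.103 -1.733 -3.338
v -2.384 -2.207 -3.01
v 0.446 2.281 -2.783
v 0.832 2.799 -1.429
v -0.799 3.205 -2.781
v -0.413 3.722 -1.427
v 1.333 3.478 -3.493
v 1.719 3.995 -2.139
v 0.088 4.401 -3.491
v 0.474 4.919 -2.137
v -2.429 -3.595 -0.255
v -2.009 -3.771 -0.76
v -1.151 -4.562 0.23
v -1.571 -4.385 0.735
v -1.883 -3.493 -0.647
v -1.025 -4.284 0.342
v -1.882 -3.238 -0.445
v -1.024 -4.029 0.545
v -2.006 -3.065 -0.199
v -1.148 -3.856 0.791
v -2.227 -3.013 0.035
v -1.369 -3.804 1.024
v -2.495 -3.095 0.201
v -1.636 -3.885 1.191
v -2.747 -3.291 0.264
v -1.889 -4.081 1.253
v -2.926 -3.556 0.207
v -2.068 -4.347 1.197
v -2.992 -3.83 0.045
v -2.134 -4.621 1.035
v -2.929 -4.051 -0.186
v -2.071 -4.841 0.804
v -2.751 -4.167 -0.433
v -1.893 -4.957 0.557
v -2.499 -4.151 -0.639
v -1.641 -4.942 0.351
v -2.232 -4.009 -0.757
v -1.374 -4.799 0.233
f 2 1 5
f 2 5 3
f 3 5 6
f 3 6 4
f 5 1 7
f 5 7 6
f 6 7 8
f 6 8 4
f 7 1 9
f 7 9 8
f 8 9 10
f 8 10 4
f 9 1 11
f 9 11 10
f 10 11 12
f 10 12 4
f 11 1 13
f 11 13 12
f 12 13 14
f 12 14 4
f 13 1 15
f 13 15 14
f 14 15 16
f 14 16 4
f 15 1 17
f 15 17 16
f 16 17 18
f 16 18 4
f 17 1 19
f 17 19 18
f 18 19 20
f 18 20 4
f 19 1 21
f 19 21 20
f 20 21 22
f 20 22 4
f 21 1 23
f 21 23 22
f 22 23 24
f 22 24 4
f 23 1 25
f 23 25 24
f 24 25 26
f 24 26 4
f 25 1 27
f 25 27 26
f 26 27 28
f 26 28 4
f 27 1 2
f 27 2 28
f 28 2 3
f 28 3 4
f 30 29 33
f 30 33 31
f 31 33 34
f 31 34 32
f 33 29 35
f 33 35 34
f 34 35 36
f 34 36 32
f 35 29 37
f 35 37 36
f 36 37 38
f 36 38 32
f 37 29 39
f 37 39 38
f 38 39 40
f 38 40 32
f 39 29 41
f 39 41 40
f 40 41 42
f 40 42 32
f 41 29 43
f 41 43 42
f 42 43 44
f 42 44 32
f 43 29 45
f 43 45 44
f 44 45 46
f 44 46 32
f 45 29 47
f 45 47 46
f 46 47 48
f 46 48 32
f 47 29 49
f 47 49 48
f 48 49 50
f 48 50 32
f 49 29 51
f 49 51 50
f 50 51 52
f 50 52 32
f 51 29 53
f 51 53 52
f 52 53 54
f 52 54 32
f 53 29 30
f 53 30 54
f 54 30 31
f 54 31 32
f 55 66 60
f 55 60 56
f 55 56 62
f 55 62 65
f 55 65 66
f 56 60 64
f 60 66 59
f 66 65 57
f 65 62 61
f 62 56 63
f 58 64 59
f 58 59 57
f 58 57 61
f 58 61 63
f 58 63 64
f 59 64 60
f 57 59 66
f 61 57 65
f 63 61 62
f 64 63 56
f 68 70 67
f 71 68 67
f 67 70 69
f 69 71 67
f 68 74 70
f 72 68 71
f 72 74 68
f 70 74 69
f 73 71 69
f 69 74 73
f 73 72 71
f 74 72 73
f 76 75 79
f 76 79 77
f 77 79 80
f 77 80 78
f 79 75 81
f 79 81 80
f 80 81 82
f 80 82 78
f 81 75 83
f 81 83 82
f 82 83 84
f 82 84 78
f 83 75 85
f 83 85 84
f 84 85 86
f 84 86 78
f 85 75 87
f 85 87 86
f 86 87 88
f 86 88 78
f 87 75 89
f 87 89 88
f 88 89 90
f 88 90 78
f 89 75 91
f 89 91 90
f 90 91 92
f 90 92 78
f 91 75 93
f 91 93 92
f 92 93 94
f 92 94 78
f 93 75 95
f 93 95 94
f 94 95 96
f 94 96 78
f 95 75 97
f 95 97 96
f 96 97 98
f 96 98 78
f 97 75 99
f 97 99 98
f 98 99 100
f 98 100 78
f 99 75 101
f 99 101 100
f 100 101 102
f 100 102 78
f 101 75 76
f 101 76 102
f 102 76 77
f 102 77 78



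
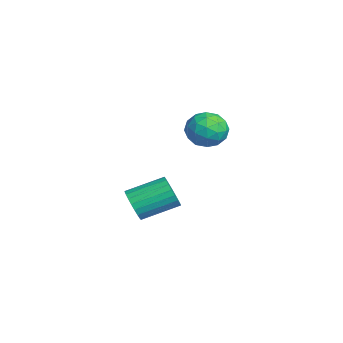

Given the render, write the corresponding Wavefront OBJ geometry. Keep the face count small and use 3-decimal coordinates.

v 1.536 1.837 1.746
v 2.099 2.22 2.357
v 1.841 0.5 2.303
v 2.404 0.883 2.914
v 1.501 1.016 2.977
v 1.313 1.843 2.633
v 2.627 0.877 2.027
v 2.439 1.704 1.683
v 2.773 1.627 2.531
v 2.077 1.712 3.118
v 1.863 1.008 1.542
v 1.167 1.093 2.129
v 1.791 2.146 2.003
v 2.149 0.574 2.657
v 1.618 0.653 2.694
v 1.949 0.877 3.054
v 1.329 1.924 2.165
v 1.66 2.149 2.524
v 1.308 1.442 2.888
v 2.28 0.571 2.136
v 2.611 0.796 2.495
v 1.991 1.843 1.606
v 2.322 2.067 1.966
v 2.632 1.278 1.772
v 2.518 2.022 2.464
v 2.697 1.236 2.791
v 2.829 1.233 2.27
v 2.718 1.719 2.068
v 2.109 2.073 2.809
v 2.288 1.287 3.137
v 1.757 1.365 3.174
v 1.647 1.851 2.971
v 2.505 1.724 2.911
v 1.652 1.433 1.523
v 1.831 0.647 1.851
v 2.293 0.869 1.689
v 2.183 1.355 1.486
v 1.243 1.484 1.869
v 1.422 0.698 2.196
v 1.222 1.001 2.592
v 1.111 1.487 2.39
v 1.435 0.996 1.749
v 0.039 -1.285 -2.692
v 0.478 -1.523 -2.067
v 0.419 0.106 -1.403
v -0.019 0.345 -2.028
v 0.7 -1.434 -2.266
v 0.642 0.195 -1.603
v 0.822 -1.322 -2.531
v 0.763 0.307 -1.867
v 0.825 -1.204 -2.82
v 0.766 0.425 -2.156
v 0.708 -1.098 -3.09
v 0.649 0.531 -2.426
v 0.489 -1.021 -3.298
v 0.431 0.608 -2.635
v 0.202 -0.984 -3.415
v 0.144 0.645 -2.752
v -0.11 -0.993 -3.422
v -0.168 0.636 -2.758
v -0.399 -1.046 -3.317
v -0.458 0.583 -2.653
v -0.622 -1.135 -3.117
v -0.68 0.494 -2.454
v -0.743 -1.247 -2.853
v -0.802 0.382 -2.189
v -0.746 -1.365 -2.564
v -0.805 0.264 -1.9
v -0.629 -1.471 -2.294
v -0.688 0.158 -1.63
v -0.411 -1.548 -2.085
v -0.469 0.081 -1.422
v -0.124 -1.585 -1.968
v -0.182 0.044 -1.305
v 0.188 -1.576 -1.962
v 0.13 0.053 -1.298
f 1 38 17
f 38 12 41
f 17 41 6
f 38 41 17
f 1 17 13
f 17 6 18
f 13 18 2
f 17 18 13
f 1 13 22
f 13 2 23
f 22 23 8
f 13 23 22
f 1 22 34
f 22 8 37
f 34 37 11
f 22 37 34
f 1 34 38
f 34 11 42
f 38 42 12
f 34 42 38
f 2 18 29
f 18 6 32
f 29 32 10
f 18 32 29
f 6 41 19
f 41 12 40
f 19 40 5
f 41 40 19
f 12 42 39
f 42 11 35
f 39 35 3
f 42 35 39
f 11 37 36
f 37 8 24
f 36 24 7
f 37 24 36
f 8 23 28
f 23 2 25
f 28 25 9
f 23 25 28
f 4 30 16
f 30 10 31
f 16 31 5
f 30 31 16
f 4 16 14
f 16 5 15
f 14 15 3
f 16 15 14
f 4 14 21
f 14 3 20
f 21 20 7
f 14 20 21
f 4 21 26
f 21 7 27
f 26 27 9
f 21 27 26
f 4 26 30
f 26 9 33
f 30 33 10
f 26 33 30
f 5 31 19
f 31 10 32
f 19 32 6
f 31 32 19
f 3 15 39
f 15 5 40
f 39 40 12
f 15 40 39
f 7 20 36
f 20 3 35
f 36 35 11
f 20 35 36
f 9 27 28
f 27 7 24
f 28 24 8
f 27 24 28
f 10 33 29
f 33 9 25
f 29 25 2
f 33 25 29
f 44 43 47
f 44 47 45
f 45 47 48
f 45 48 46
f 47 43 49
f 47 49 48
f 48 49 50
f 48 50 46
f 49 43 51
f 49 51 50
f 50 51 52
f 50 52 46
f 51 43 53
f 51 53 52
f 52 53 54
f 52 54 46
f 53 43 55
f 53 55 54
f 54 55 56
f 54 56 46
f 55 43 57
f 55 57 56
f 56 57 58
f 56 58 46
f 57 43 59
f 57 59 58
f 58 59 60
f 58 60 46
f 59 43 61
f 59 61 60
f 60 61 62
f 60 62 46
f 61 43 63
f 61 63 62
f 62 63 64
f 62 64 46
f 63 43 65
f 63 65 64
f 64 65 66
f 64 66 46
f 65 43 67
f 65 67 66
f 66 67 68
f 66 68 46
f 67 43 69
f 67 69 68
f 68 69 70
f 68 70 46
f 69 43 71
f 69 71 70
f 70 71 72
f 70 72 46
f 71 43 73
f 71 73 72
f 72 73 74
f 72 74 46
f 73 43 75
f 73 75 74
f 74 75 76
f 74 76 46
f 75 43 44
f 75 44 76
f 76 44 45
f 76 45 46



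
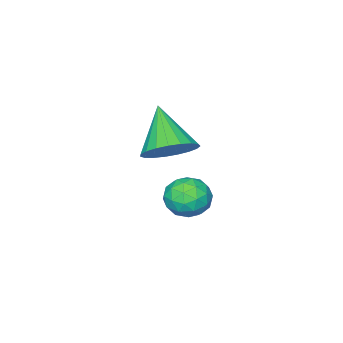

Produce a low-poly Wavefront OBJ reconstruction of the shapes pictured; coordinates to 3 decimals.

v -3.705 -2.895 -3.541
v -3.042 -3.502 -3.78
v -4.275 -4.025 -2.259
v -2.863 -3.288 -3.512
v -2.829 -3.006 -3.249
v -2.947 -2.705 -3.036
v -3.197 -2.438 -2.911
v -3.534 -2.249 -2.894
v -3.901 -2.172 -2.99
v -4.234 -2.22 -3.18
v -4.475 -2.385 -3.433
v -4.584 -2.638 -3.704
v -4.541 -2.936 -3.948
v -4.353 -3.227 -4.12
v -4.053 -3.46 -4.193
v -3.693 -3.596 -4.152
v -3.335 -3.61 -4.006
v -1.42 0.756 -3.536
v -0.95 0.188 -3.652
v -1.99 0.112 -2.688
v -1.52 -0.456 -2.804
v -1.274 0.174 -2.488
v -0.922 0.572 -3.012
v -2.018 -0.272 -3.328
v -1.666 0.126 -3.852
v -1.319 -0.447 -3.523
v -0.859 -0.172 -3.004
v -2.081 0.472 -3.336
v -1.621 0.747 -2.817
v -1.135 0.529 -3.668
v -1.805 -0.229 -2.672
v -1.661 0.142 -2.486
v -1.384 -0.192 -2.554
v -1.118 0.755 -3.292
v -0.842 0.421 -3.36
v -1.032 0.412 -2.676
v -2.098 -0.121 -2.98
v -1.822 -0.455 -3.048
v -1.556 0.492 -3.786
v -1.279 0.158 -3.854
v -1.908 -0.112 -3.664
v -1.076 -0.179 -3.66
v -1.411 -0.557 -3.162
v -1.704 -0.449 -3.47
v -1.497 -0.215 -3.778
v -0.805 -0.017 -3.355
v -1.14 -0.395 -2.857
v -0.996 -0.025 -2.671
v -0.789 0.209 -2.979
v -1.023 -0.39 -3.28
v -1.8 0.695 -3.483
v -2.135 0.317 -2.985
v -2.151 0.091 -3.361
v -1.944 0.325 -3.669
v -1.529 0.857 -3.178
v -1.864 0.479 -2.68
v -1.443 0.515 -2.562
v -1.236 0.749 -2.87
v -1.917 0.69 -3.06
f 2 1 4
f 2 4 3
f 4 1 5
f 4 5 3
f 5 1 6
f 5 6 3
f 6 1 7
f 6 7 3
f 7 1 8
f 7 8 3
f 8 1 9
f 8 9 3
f 9 1 10
f 9 10 3
f 10 1 11
f 10 11 3
f 11 1 12
f 11 12 3
f 12 1 13
f 12 13 3
f 13 1 14
f 13 14 3
f 14 1 15
f 14 15 3
f 15 1 16
f 15 16 3
f 16 1 17
f 16 17 3
f 17 1 2
f 17 2 3
f 18 55 34
f 55 29 58
f 34 58 23
f 55 58 34
f 18 34 30
f 34 23 35
f 30 35 19
f 34 35 30
f 18 30 39
f 30 19 40
f 39 40 25
f 30 40 39
f 18 39 51
f 39 25 54
f 51 54 28
f 39 54 51
f 18 51 55
f 51 28 59
f 55 59 29
f 51 59 55
f 19 35 46
f 35 23 49
f 46 49 27
f 35 49 46
f 23 58 36
f 58 29 57
f 36 57 22
f 58 57 36
f 29 59 56
f 59 28 52
f 56 52 20
f 59 52 56
f 28 54 53
f 54 25 41
f 53 41 24
f 54 41 53
f 25 40 45
f 40 19 42
f 45 42 26
f 40 42 45
f 21 47 33
f 47 27 48
f 33 48 22
f 47 48 33
f 21 33 31
f 33 22 32
f 31 32 20
f 33 32 31
f 21 31 38
f 31 20 37
f 38 37 24
f 31 37 38
f 21 38 43
f 38 24 44
f 43 44 26
f 38 44 43
f 21 43 47
f 43 26 50
f 47 50 27
f 43 50 47
f 22 48 36
f 48 27 49
f 36 49 23
f 48 49 36
f 20 32 56
f 32 22 57
f 56 57 29
f 32 57 56
f 24 37 53
f 37 20 52
f 53 52 28
f 37 52 53
f 26 44 45
f 44 24 41
f 45 41 25
f 44 41 45
f 27 50 46
f 50 26 42
f 46 42 19
f 50 42 46



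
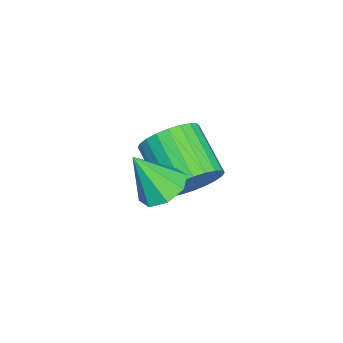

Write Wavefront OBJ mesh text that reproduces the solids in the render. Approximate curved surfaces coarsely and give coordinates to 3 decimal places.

v -0.274 3.583 -2.111
v 0.221 3.365 -1.563
v -0.832 2.639 -0.901
v -1.326 2.857 -1.449
v 0.116 3.622 -1.448
v -0.936 2.896 -0.786
v -0.048 3.873 -1.434
v -1.101 3.147 -0.772
v -0.247 4.08 -1.524
v -1.3 3.354 -0.861
v -0.449 4.211 -1.702
v -1.502 3.486 -1.04
v -0.625 4.247 -1.943
v -1.678 3.521 -1.281
v -0.748 4.181 -2.21
v -1.801 3.456 -1.547
v -0.798 4.025 -2.461
v -1.851 3.299 -1.799
v -0.768 3.801 -2.659
v -1.821 3.075 -1.997
v -0.664 3.544 -2.774
v -1.716 2.818 -2.112
v -0.499 3.293 -2.788
v -1.552 2.567 -2.126
v -0.3 3.086 -2.699
v -1.353 2.36 -2.036
v -0.098 2.954 -2.52
v -1.151 2.229 -1.858
v 0.078 2.919 -2.279
v -0.975 2.193 -1.617
v 0.201 2.984 -2.013
v -0.852 2.259 -1.35
v 0.251 3.141 -1.761
v -0.802 2.415 -1.099
v 1.316 3.118 -0.716
v 1.909 3.306 -0.614
v 1.344 2.462 0.336
v 1.585 3.605 -0.419
v 1.104 3.619 -0.398
v 0.747 3.34 -0.563
v 0.724 2.931 -0.817
v 1.048 2.632 -1.013
v 1.529 2.618 -1.034
v 1.886 2.897 -0.869
f 2 1 5
f 2 5 3
f 3 5 6
f 3 6 4
f 5 1 7
f 5 7 6
f 6 7 8
f 6 8 4
f 7 1 9
f 7 9 8
f 8 9 10
f 8 10 4
f 9 1 11
f 9 11 10
f 10 11 12
f 10 12 4
f 11 1 13
f 11 13 12
f 12 13 14
f 12 14 4
f 13 1 15
f 13 15 14
f 14 15 16
f 14 16 4
f 15 1 17
f 15 17 16
f 16 17 18
f 16 18 4
f 17 1 19
f 17 19 18
f 18 19 20
f 18 20 4
f 19 1 21
f 19 21 20
f 20 21 22
f 20 22 4
f 21 1 23
f 21 23 22
f 22 23 24
f 22 24 4
f 23 1 25
f 23 25 24
f 24 25 26
f 24 26 4
f 25 1 27
f 25 27 26
f 26 27 28
f 26 28 4
f 27 1 29
f 27 29 28
f 28 29 30
f 28 30 4
f 29 1 31
f 29 31 30
f 30 31 32
f 30 32 4
f 31 1 33
f 31 33 32
f 32 33 34
f 32 34 4
f 33 1 2
f 33 2 34
f 34 2 3
f 34 3 4
f 36 35 38
f 36 38 37
f 38 35 39
f 38 39 37
f 39 35 40
f 39 40 37
f 40 35 41
f 40 41 37
f 41 35 42
f 41 42 37
f 42 35 43
f 42 43 37
f 43 35 44
f 43 44 37
f 44 35 36
f 44 36 37



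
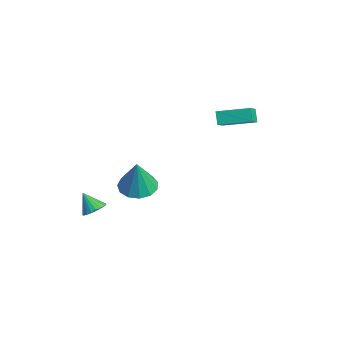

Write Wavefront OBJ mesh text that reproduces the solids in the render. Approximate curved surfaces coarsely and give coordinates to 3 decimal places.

v -1.426 -2.676 -3.837
v -1.052 -2.268 -3.425
v -2.074 -3.044 -2.883
v -1.266 -2.094 -3.504
v -1.508 -2.02 -3.64
v -1.735 -2.06 -3.81
v -1.909 -2.207 -3.984
v -2 -2.434 -4.134
v -1.991 -2.704 -4.232
v -1.885 -2.969 -4.261
v -1.699 -3.183 -4.217
v -1.466 -3.31 -4.108
v -1.226 -3.327 -3.951
v -1.021 -3.232 -3.775
v -0.886 -3.04 -3.61
v -0.844 -2.786 -3.483
v -0.902 -2.513 -3.418
v 0.31 3.472 2.831
v 1.225 2.742 3.634
v 1.161 4.935 3.192
v 2.076 4.204 3.995
v 0.784 3.356 2.185
v 1.699 2.625 2.988
v 1.635 4.818 2.546
v 2.55 4.088 3.349
v 2.829 -2.071 0.645
v 3.757 -1.812 0.465
v 3.251 -2.289 2.515
v 3.485 -1.346 0.581
v 3.005 -1.11 0.717
v 2.469 -1.179 0.83
v 2.047 -1.531 0.884
v 1.874 -2.055 0.862
v 2.004 -2.584 0.771
v 2.396 -2.95 0.64
v 2.925 -3.037 0.511
v 3.424 -2.818 0.424
v 3.734 -2.361 0.407
f 2 1 4
f 2 4 3
f 4 1 5
f 4 5 3
f 5 1 6
f 5 6 3
f 6 1 7
f 6 7 3
f 7 1 8
f 7 8 3
f 8 1 9
f 8 9 3
f 9 1 10
f 9 10 3
f 10 1 11
f 10 11 3
f 11 1 12
f 11 12 3
f 12 1 13
f 12 13 3
f 13 1 14
f 13 14 3
f 14 1 15
f 14 15 3
f 15 1 16
f 15 16 3
f 16 1 17
f 16 17 3
f 17 1 2
f 17 2 3
f 19 21 18
f 22 19 18
f 18 21 20
f 20 22 18
f 19 25 21
f 23 19 22
f 23 25 19
f 21 25 20
f 24 22 20
f 20 25 24
f 24 23 22
f 25 23 24
f 27 26 29
f 27 29 28
f 29 26 30
f 29 30 28
f 30 26 31
f 30 31 28
f 31 26 32
f 31 32 28
f 32 26 33
f 32 33 28
f 33 26 34
f 33 34 28
f 34 26 35
f 34 35 28
f 35 26 36
f 35 36 28
f 36 26 37
f 36 37 28
f 37 26 38
f 37 38 28
f 38 26 27
f 38 27 28



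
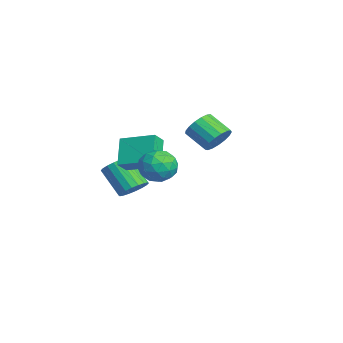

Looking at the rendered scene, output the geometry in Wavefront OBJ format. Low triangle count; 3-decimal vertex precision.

v -1.046 -3.123 -1.477
v -0.261 -3.374 -0.985
v -1.468 -4.187 0.529
v -2.254 -3.937 0.037
v -0.343 -2.981 -0.839
v -1.55 -3.794 0.674
v -0.564 -2.616 -0.819
v -1.772 -3.429 0.694
v -0.881 -2.352 -0.93
v -2.089 -3.165 0.583
v -1.231 -2.24 -1.149
v -2.438 -3.053 0.364
v -1.544 -2.303 -1.433
v -2.751 -3.117 0.08
v -1.758 -2.529 -1.725
v -2.966 -3.343 -0.212
v -1.832 -2.873 -1.969
v -3.039 -3.686 -0.455
v -1.75 -3.266 -2.114
v -2.957 -4.079 -0.601
v -1.528 -3.631 -2.134
v -2.736 -4.444 -0.621
v -1.211 -3.895 -2.023
v -2.419 -4.708 -0.51
v -0.862 -4.007 -1.804
v -2.069 -4.82 -0.291
v -0.549 -3.943 -1.52
v -1.756 -4.757 -0.007
v -0.334 -3.717 -1.228
v -1.542 -4.531 0.285
v 0.449 -3.779 0.724
v -0.902 -3.416 2.139
v 1.54 -2.023 1.315
v 0.188 -1.66 2.73
v 1.012 -4.36 1.41
v -0.34 -3.997 2.825
v 2.102 -2.604 2.001
v 0.751 -2.241 3.416
v 2.88 -2.752 2.868
v 3.474 -1.76 2.912
v 4.266 -3.54 1.888
v 4.86 -2.548 1.932
v 4.703 -3.171 2.894
v 3.846 -2.684 3.499
v 3.894 -2.616 1.301
v 3.037 -2.129 1.906
v 4.1 -1.676 1.943
v 4.601 -2.02 2.928
v 3.139 -3.28 1.872
v 3.64 -3.624 2.857
v 3.055 -2.187 2.975
v 4.685 -3.113 1.825
v 4.593 -3.479 2.39
v 4.942 -2.896 2.416
v 3.274 -2.73 3.321
v 3.623 -2.147 3.347
v 4.346 -2.977 3.337
v 4.117 -3.153 1.453
v 4.466 -2.57 1.479
v 2.798 -2.404 2.384
v 3.147 -1.821 2.41
v 3.394 -2.323 1.463
v 3.772 -1.555 2.432
v 4.588 -2.018 1.857
v 4.02 -2.057 1.485
v 3.516 -1.771 1.841
v 4.066 -1.757 3.011
v 4.882 -2.22 2.435
v 4.789 -2.586 3.001
v 4.285 -2.3 3.356
v 4.435 -1.707 2.442
v 2.858 -3.08 2.365
v 3.674 -3.543 1.789
v 3.455 -3 1.444
v 2.951 -2.714 1.799
v 3.152 -3.282 2.943
v 3.968 -3.745 2.368
v 4.224 -3.529 2.959
v 3.72 -3.243 3.315
v 3.305 -3.593 2.358
v -2.452 2.015 1.385
v -1.716 1.324 1.53
v -2.792 0.374 2.46
v -3.528 1.065 2.315
v -1.663 1.631 1.906
v -2.739 0.682 2.836
v -1.791 2.027 2.162
v -2.867 1.077 3.092
v -2.07 2.42 2.24
v -3.146 1.47 3.17
v -2.437 2.72 2.122
v -3.513 1.77 3.052
v -2.807 2.858 1.835
v -3.883 1.909 2.766
v -3.096 2.804 1.446
v -4.172 1.854 2.376
v -3.237 2.568 1.042
v -4.313 1.618 1.972
v -3.199 2.206 0.717
v -4.274 1.256 1.647
v -2.989 1.8 0.545
v -4.065 0.85 1.475
v -2.657 1.443 0.565
v -3.732 0.494 1.495
v -2.277 1.218 0.773
v -3.353 0.268 1.703
v -1.938 1.174 1.122
v -3.013 0.225 2.052
f 2 1 5
f 2 5 3
f 3 5 6
f 3 6 4
f 5 1 7
f 5 7 6
f 6 7 8
f 6 8 4
f 7 1 9
f 7 9 8
f 8 9 10
f 8 10 4
f 9 1 11
f 9 11 10
f 10 11 12
f 10 12 4
f 11 1 13
f 11 13 12
f 12 13 14
f 12 14 4
f 13 1 15
f 13 15 14
f 14 15 16
f 14 16 4
f 15 1 17
f 15 17 16
f 16 17 18
f 16 18 4
f 17 1 19
f 17 19 18
f 18 19 20
f 18 20 4
f 19 1 21
f 19 21 20
f 20 21 22
f 20 22 4
f 21 1 23
f 21 23 22
f 22 23 24
f 22 24 4
f 23 1 25
f 23 25 24
f 24 25 26
f 24 26 4
f 25 1 27
f 25 27 26
f 26 27 28
f 26 28 4
f 27 1 29
f 27 29 28
f 28 29 30
f 28 30 4
f 29 1 2
f 29 2 30
f 30 2 3
f 30 3 4
f 32 34 31
f 35 32 31
f 31 34 33
f 33 35 31
f 32 38 34
f 36 32 35
f 36 38 32
f 34 38 33
f 37 35 33
f 33 38 37
f 37 36 35
f 38 36 37
f 39 76 55
f 76 50 79
f 55 79 44
f 76 79 55
f 39 55 51
f 55 44 56
f 51 56 40
f 55 56 51
f 39 51 60
f 51 40 61
f 60 61 46
f 51 61 60
f 39 60 72
f 60 46 75
f 72 75 49
f 60 75 72
f 39 72 76
f 72 49 80
f 76 80 50
f 72 80 76
f 40 56 67
f 56 44 70
f 67 70 48
f 56 70 67
f 44 79 57
f 79 50 78
f 57 78 43
f 79 78 57
f 50 80 77
f 80 49 73
f 77 73 41
f 80 73 77
f 49 75 74
f 75 46 62
f 74 62 45
f 75 62 74
f 46 61 66
f 61 40 63
f 66 63 47
f 61 63 66
f 42 68 54
f 68 48 69
f 54 69 43
f 68 69 54
f 42 54 52
f 54 43 53
f 52 53 41
f 54 53 52
f 42 52 59
f 52 41 58
f 59 58 45
f 52 58 59
f 42 59 64
f 59 45 65
f 64 65 47
f 59 65 64
f 42 64 68
f 64 47 71
f 68 71 48
f 64 71 68
f 43 69 57
f 69 48 70
f 57 70 44
f 69 70 57
f 41 53 77
f 53 43 78
f 77 78 50
f 53 78 77
f 45 58 74
f 58 41 73
f 74 73 49
f 58 73 74
f 47 65 66
f 65 45 62
f 66 62 46
f 65 62 66
f 48 71 67
f 71 47 63
f 67 63 40
f 71 63 67
f 82 81 85
f 82 85 83
f 83 85 86
f 83 86 84
f 85 81 87
f 85 87 86
f 86 87 88
f 86 88 84
f 87 81 89
f 87 89 88
f 88 89 90
f 88 90 84
f 89 81 91
f 89 91 90
f 90 91 92
f 90 92 84
f 91 81 93
f 91 93 92
f 92 93 94
f 92 94 84
f 93 81 95
f 93 95 94
f 94 95 96
f 94 96 84
f 95 81 97
f 95 97 96
f 96 97 98
f 96 98 84
f 97 81 99
f 97 99 98
f 98 99 100
f 98 100 84
f 99 81 101
f 99 101 100
f 100 101 102
f 100 102 84
f 101 81 103
f 101 103 102
f 102 103 104
f 102 104 84
f 103 81 105
f 103 105 104
f 104 105 106
f 104 106 84
f 105 81 107
f 105 107 106
f 106 107 108
f 106 108 84
f 107 81 82
f 107 82 108
f 108 82 83
f 108 83 84



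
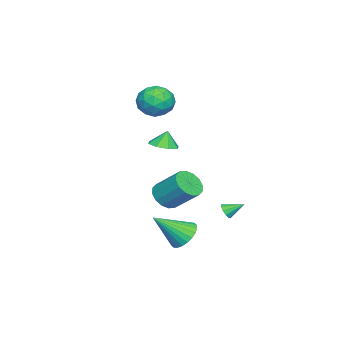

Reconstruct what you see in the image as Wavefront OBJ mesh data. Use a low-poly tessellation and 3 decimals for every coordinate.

v -3.335 -2.432 -3.557
v -2.718 -2.031 -4.142
v -2.428 -0.588 -2.848
v -3.045 -0.988 -2.263
v -3.148 -1.838 -4.261
v -2.859 -0.394 -2.967
v -3.629 -1.804 -4.192
v -3.339 -0.36 -2.898
v -4.03 -1.938 -3.952
v -3.741 -0.494 -2.658
v -4.246 -2.204 -3.606
v -3.956 -0.761 -2.313
v -4.217 -2.532 -3.248
v -3.927 -1.088 -1.954
v -3.952 -2.832 -2.972
v -3.662 -1.389 -1.678
v -3.521 -3.026 -2.853
v -3.232 -1.582 -1.559
v -3.041 -3.06 -2.922
v -2.751 -1.616 -1.628
v -2.639 -2.926 -3.162
v -2.35 -1.482 -1.868
v -2.424 -2.659 -3.507
v -2.134 -1.216 -2.214
v -2.453 -2.332 -3.866
v -2.163 -0.888 -2.572
v 2.706 0.776 -3.182
v 3.503 1.253 -3.23
v 3.574 -0.536 -1.778
v 3.332 1.427 -2.961
v 3.066 1.503 -2.727
v 2.745 1.467 -2.561
v 2.418 1.327 -2.49
v 2.135 1.102 -2.525
v 1.938 0.828 -2.659
v 1.859 0.547 -2.874
v 1.909 0.3 -3.135
v 2.079 0.125 -3.404
v 2.346 0.05 -3.638
v 2.667 0.086 -3.804
v 2.994 0.226 -3.875
v 3.277 0.45 -3.84
v 3.473 0.724 -3.705
v 3.552 1.006 -3.491
v -1.464 1.555 -3.237
v -1.131 1.82 -3.518
v -1.736 2.465 -2.703
v -1.408 1.824 -3.667
v -1.707 1.725 -3.651
v -1.913 1.561 -3.478
v -1.947 1.395 -3.212
v -1.796 1.29 -2.956
v -1.519 1.286 -2.807
v -1.22 1.385 -2.823
v -1.014 1.549 -2.996
v -0.98 1.715 -3.262
v -4.213 -2.729 3.98
v -3.141 -2.475 4.037
v -3.919 -3.625 2.463
v -2.847 -3.371 2.52
v -3.288 -4.072 3.25
v -3.469 -3.518 4.188
v -3.591 -2.582 2.312
v -3.772 -2.028 3.25
v -2.756 -2.384 3.006
v -2.568 -3.304 3.586
v -4.492 -2.796 2.914
v -4.304 -3.716 3.494
v -3.703 -2.523 4.142
v -3.357 -3.577 2.358
v -3.616 -3.989 2.787
v -2.986 -3.839 2.821
v -3.896 -3.137 4.23
v -3.265 -2.987 4.264
v -3.352 -3.926 3.801
v -3.795 -3.113 2.236
v -3.164 -2.963 2.27
v -4.074 -2.261 3.679
v -3.444 -2.111 3.713
v -3.708 -2.174 2.699
v -2.846 -2.32 3.57
v -2.673 -2.847 2.678
v -3.111 -2.383 2.556
v -3.217 -2.058 3.107
v -2.736 -2.861 3.91
v -2.563 -3.388 3.019
v -2.822 -3.8 3.448
v -2.929 -3.475 3.999
v -2.51 -2.808 3.305
v -4.497 -2.712 3.481
v -4.324 -3.239 2.59
v -4.131 -2.625 2.501
v -4.238 -2.3 3.052
v -4.387 -3.253 3.822
v -4.214 -3.78 2.93
v -3.843 -4.042 3.393
v -3.949 -3.717 3.944
v -4.55 -3.292 3.195
v -2.745 -2.328 0.452
v -2.083 -1.798 0.51
v -2.955 -2.172 1.428
v -2.632 -1.492 0.343
v -3.248 -1.676 0.241
v -3.569 -2.241 0.262
v -3.408 -2.857 0.394
v -2.859 -3.163 0.561
v -2.243 -2.98 0.664
v -1.922 -2.415 0.642
f 2 1 5
f 2 5 3
f 3 5 6
f 3 6 4
f 5 1 7
f 5 7 6
f 6 7 8
f 6 8 4
f 7 1 9
f 7 9 8
f 8 9 10
f 8 10 4
f 9 1 11
f 9 11 10
f 10 11 12
f 10 12 4
f 11 1 13
f 11 13 12
f 12 13 14
f 12 14 4
f 13 1 15
f 13 15 14
f 14 15 16
f 14 16 4
f 15 1 17
f 15 17 16
f 16 17 18
f 16 18 4
f 17 1 19
f 17 19 18
f 18 19 20
f 18 20 4
f 19 1 21
f 19 21 20
f 20 21 22
f 20 22 4
f 21 1 23
f 21 23 22
f 22 23 24
f 22 24 4
f 23 1 25
f 23 25 24
f 24 25 26
f 24 26 4
f 25 1 2
f 25 2 26
f 26 2 3
f 26 3 4
f 28 27 30
f 28 30 29
f 30 27 31
f 30 31 29
f 31 27 32
f 31 32 29
f 32 27 33
f 32 33 29
f 33 27 34
f 33 34 29
f 34 27 35
f 34 35 29
f 35 27 36
f 35 36 29
f 36 27 37
f 36 37 29
f 37 27 38
f 37 38 29
f 38 27 39
f 38 39 29
f 39 27 40
f 39 40 29
f 40 27 41
f 40 41 29
f 41 27 42
f 41 42 29
f 42 27 43
f 42 43 29
f 43 27 44
f 43 44 29
f 44 27 28
f 44 28 29
f 46 45 48
f 46 48 47
f 48 45 49
f 48 49 47
f 49 45 50
f 49 50 47
f 50 45 51
f 50 51 47
f 51 45 52
f 51 52 47
f 52 45 53
f 52 53 47
f 53 45 54
f 53 54 47
f 54 45 55
f 54 55 47
f 55 45 56
f 55 56 47
f 56 45 46
f 56 46 47
f 57 94 73
f 94 68 97
f 73 97 62
f 94 97 73
f 57 73 69
f 73 62 74
f 69 74 58
f 73 74 69
f 57 69 78
f 69 58 79
f 78 79 64
f 69 79 78
f 57 78 90
f 78 64 93
f 90 93 67
f 78 93 90
f 57 90 94
f 90 67 98
f 94 98 68
f 90 98 94
f 58 74 85
f 74 62 88
f 85 88 66
f 74 88 85
f 62 97 75
f 97 68 96
f 75 96 61
f 97 96 75
f 68 98 95
f 98 67 91
f 95 91 59
f 98 91 95
f 67 93 92
f 93 64 80
f 92 80 63
f 93 80 92
f 64 79 84
f 79 58 81
f 84 81 65
f 79 81 84
f 60 86 72
f 86 66 87
f 72 87 61
f 86 87 72
f 60 72 70
f 72 61 71
f 70 71 59
f 72 71 70
f 60 70 77
f 70 59 76
f 77 76 63
f 70 76 77
f 60 77 82
f 77 63 83
f 82 83 65
f 77 83 82
f 60 82 86
f 82 65 89
f 86 89 66
f 82 89 86
f 61 87 75
f 87 66 88
f 75 88 62
f 87 88 75
f 59 71 95
f 71 61 96
f 95 96 68
f 71 96 95
f 63 76 92
f 76 59 91
f 92 91 67
f 76 91 92
f 65 83 84
f 83 63 80
f 84 80 64
f 83 80 84
f 66 89 85
f 89 65 81
f 85 81 58
f 89 81 85
f 100 99 102
f 100 102 101
f 102 99 103
f 102 103 101
f 103 99 104
f 103 104 101
f 104 99 105
f 104 105 101
f 105 99 106
f 105 106 101
f 106 99 107
f 106 107 101
f 107 99 108
f 107 108 101
f 108 99 100
f 108 100 101

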